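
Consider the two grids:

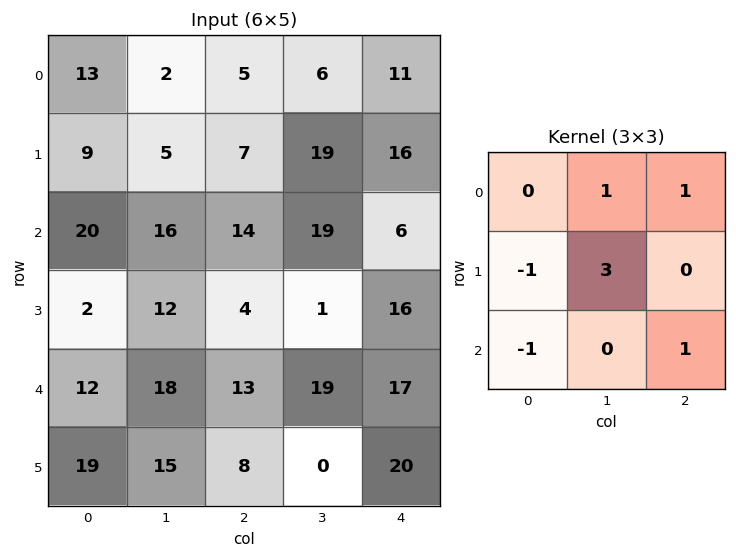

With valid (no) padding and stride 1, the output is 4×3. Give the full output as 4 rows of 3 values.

Output[0,0]: The receptive field on the input at this output position is [13 2 5 / 9 5 7 / 20 16 14]. Elementwise product with the kernel and sum: 2·1 + 5·1 + 9·-1 + 5·3 + 20·-1 + 14·1.

7 30 59
42 41 90
65 34 28
47 11 73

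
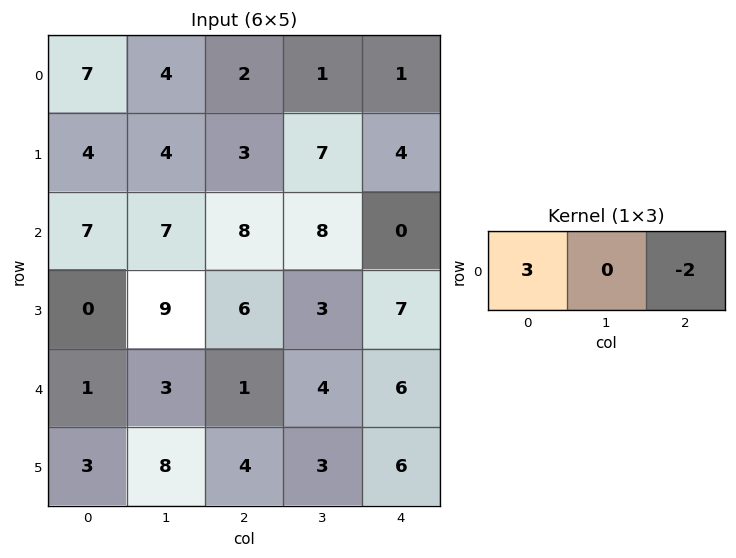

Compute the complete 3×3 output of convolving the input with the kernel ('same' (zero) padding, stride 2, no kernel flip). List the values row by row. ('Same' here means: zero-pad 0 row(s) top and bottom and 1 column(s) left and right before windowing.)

-8 10 3
-14 5 24
-6 1 12

Output[0,0]: The receptive field on the zero-padded input at this output position is [0 7 4]. Elementwise product with the kernel and sum: 0·3 + 4·-2.
Output[0,1]: The receptive field on the zero-padded input at this output position is [4 2 1]. Elementwise product with the kernel and sum: 4·3 + 1·-2.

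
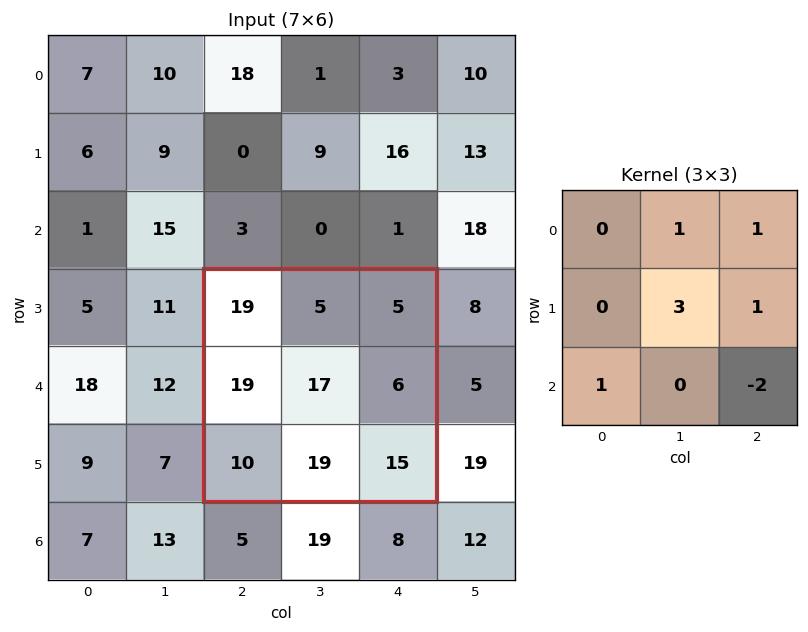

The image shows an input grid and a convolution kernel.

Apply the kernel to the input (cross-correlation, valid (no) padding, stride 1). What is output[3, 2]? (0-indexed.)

47

The receptive field on the input at this output position is [19 5 5 / 19 17 6 / 10 19 15]. Elementwise product with the kernel and sum: 5·1 + 5·1 + 17·3 + 6·1 + 10·1 + 15·-2.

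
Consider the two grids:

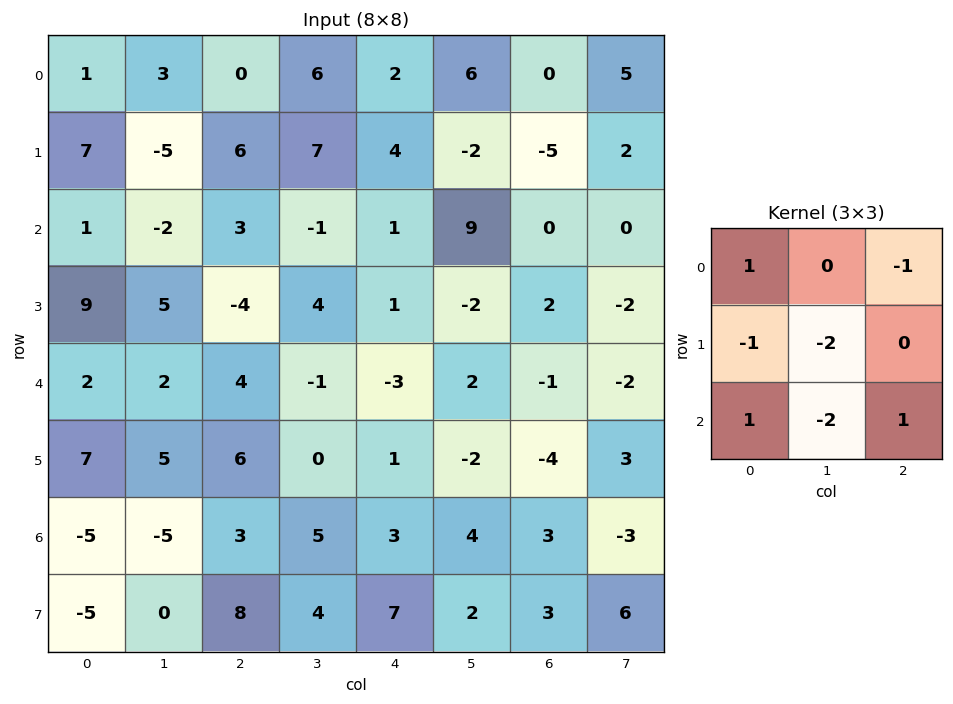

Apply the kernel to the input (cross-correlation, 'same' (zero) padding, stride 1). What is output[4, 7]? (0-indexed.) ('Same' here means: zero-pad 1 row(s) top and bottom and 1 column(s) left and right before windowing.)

-3

The receptive field on the zero-padded input at this output position is [2 -2 0 / -1 -2 0 / -4 3 0]. Elementwise product with the kernel and sum: 2·1 + 0·-1 + -1·-1 + -2·-2 + -4·1 + 3·-2 + 0·1.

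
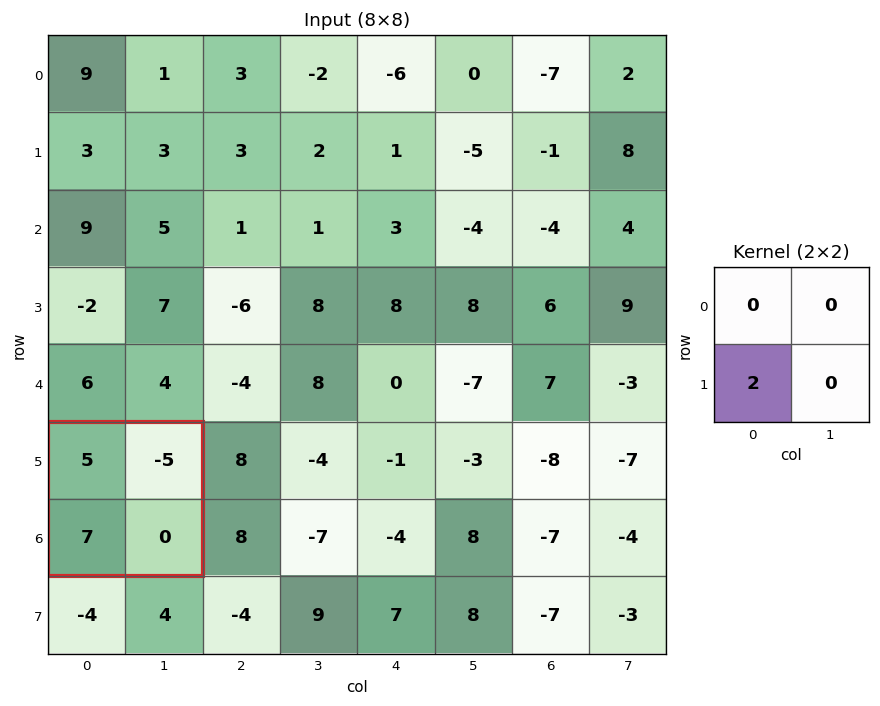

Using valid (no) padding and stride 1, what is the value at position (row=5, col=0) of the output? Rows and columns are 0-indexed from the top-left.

14

The receptive field on the input at this output position is [5 -5 / 7 0]. Elementwise product with the kernel and sum: 7·2.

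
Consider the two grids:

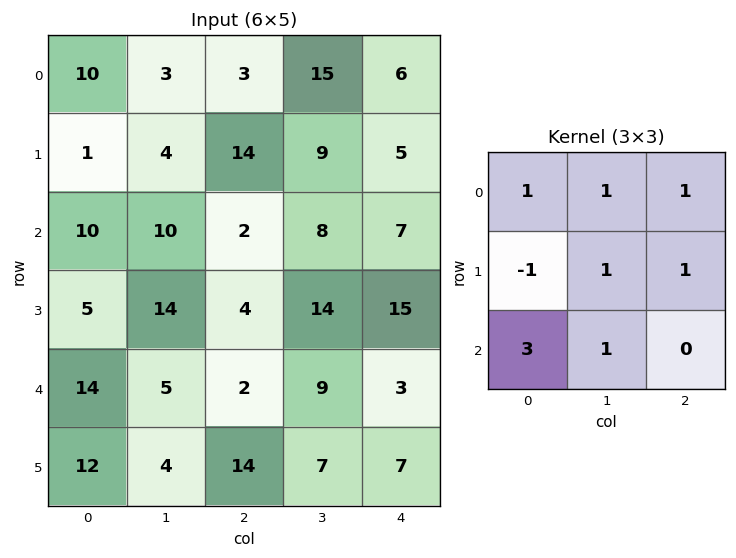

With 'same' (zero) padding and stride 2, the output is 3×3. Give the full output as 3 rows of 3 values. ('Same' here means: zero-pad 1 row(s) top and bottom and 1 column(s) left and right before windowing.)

Output[0,0]: The receptive field on the zero-padded input at this output position is [0 0 0 / 0 10 3 / 0 1 4]. Elementwise product with the kernel and sum: 0·1 + 0·1 + 0·1 + 0·-1 + 10·1 + 3·1 + 0·3 + 1·1.
Output[0,1]: The receptive field on the zero-padded input at this output position is [0 0 0 / 3 3 15 / 4 14 9]. Elementwise product with the kernel and sum: 0·1 + 0·1 + 0·1 + 3·-1 + 3·1 + 15·1 + 4·3 + 14·1.

14 41 23
30 73 70
50 64 51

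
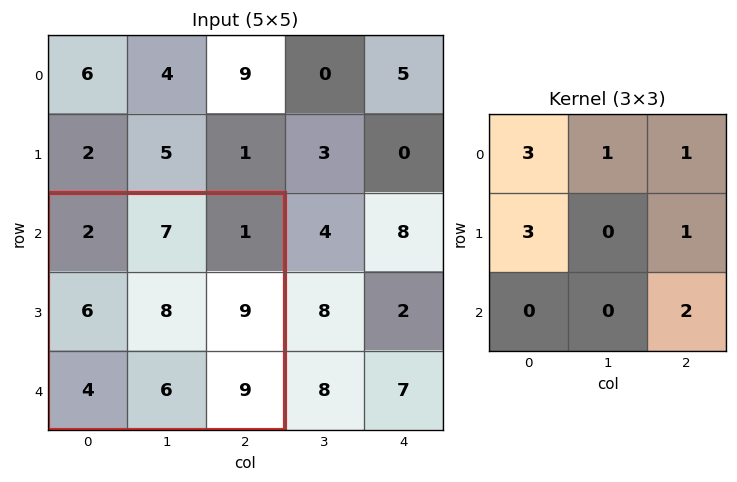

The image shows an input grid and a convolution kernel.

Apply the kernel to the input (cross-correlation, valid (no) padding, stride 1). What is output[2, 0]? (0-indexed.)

59

The receptive field on the input at this output position is [2 7 1 / 6 8 9 / 4 6 9]. Elementwise product with the kernel and sum: 2·3 + 7·1 + 1·1 + 6·3 + 9·1 + 9·2.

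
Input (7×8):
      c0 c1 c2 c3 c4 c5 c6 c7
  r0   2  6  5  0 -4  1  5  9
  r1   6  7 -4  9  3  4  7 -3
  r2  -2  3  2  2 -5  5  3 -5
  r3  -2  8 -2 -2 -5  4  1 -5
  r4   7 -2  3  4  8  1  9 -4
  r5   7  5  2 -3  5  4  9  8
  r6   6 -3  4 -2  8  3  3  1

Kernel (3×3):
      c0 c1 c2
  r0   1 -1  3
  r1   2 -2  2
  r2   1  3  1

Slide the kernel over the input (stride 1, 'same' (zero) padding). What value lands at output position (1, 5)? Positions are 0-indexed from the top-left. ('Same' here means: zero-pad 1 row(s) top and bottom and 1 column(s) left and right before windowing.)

35

The receptive field on the zero-padded input at this output position is [-4 1 5 / 3 4 7 / -5 5 3]. Elementwise product with the kernel and sum: -4·1 + 1·-1 + 5·3 + 3·2 + 4·-2 + 7·2 + -5·1 + 5·3 + 3·1.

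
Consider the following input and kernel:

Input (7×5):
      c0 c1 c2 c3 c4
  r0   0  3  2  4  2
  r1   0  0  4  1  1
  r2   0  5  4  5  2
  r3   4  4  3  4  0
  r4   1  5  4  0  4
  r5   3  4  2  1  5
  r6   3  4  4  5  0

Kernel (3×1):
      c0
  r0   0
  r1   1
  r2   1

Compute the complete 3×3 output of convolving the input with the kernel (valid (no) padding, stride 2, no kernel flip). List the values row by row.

0 8 3
5 7 4
6 6 5

Output[0,0]: The receptive field on the input at this output position is [0 / 0 / 0]. Elementwise product with the kernel and sum: 0·1 + 0·1.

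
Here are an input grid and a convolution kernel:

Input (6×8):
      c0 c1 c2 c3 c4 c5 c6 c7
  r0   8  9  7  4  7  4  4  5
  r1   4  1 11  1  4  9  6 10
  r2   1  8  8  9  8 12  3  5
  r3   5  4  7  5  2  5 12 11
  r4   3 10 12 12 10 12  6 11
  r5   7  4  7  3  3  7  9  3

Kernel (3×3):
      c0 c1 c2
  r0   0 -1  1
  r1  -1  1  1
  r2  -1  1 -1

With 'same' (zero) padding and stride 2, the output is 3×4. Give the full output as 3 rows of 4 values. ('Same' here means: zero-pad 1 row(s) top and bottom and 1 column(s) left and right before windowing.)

20 11 1 -8
7 -3 8 -4
15 12 6 3

Output[0,0]: The receptive field on the zero-padded input at this output position is [0 0 0 / 0 8 9 / 0 4 1]. Elementwise product with the kernel and sum: 0·-1 + 0·1 + 0·-1 + 8·1 + 9·1 + 0·-1 + 4·1 + 1·-1.
Output[0,1]: The receptive field on the zero-padded input at this output position is [0 0 0 / 9 7 4 / 1 11 1]. Elementwise product with the kernel and sum: 0·-1 + 0·1 + 9·-1 + 7·1 + 4·1 + 1·-1 + 11·1 + 1·-1.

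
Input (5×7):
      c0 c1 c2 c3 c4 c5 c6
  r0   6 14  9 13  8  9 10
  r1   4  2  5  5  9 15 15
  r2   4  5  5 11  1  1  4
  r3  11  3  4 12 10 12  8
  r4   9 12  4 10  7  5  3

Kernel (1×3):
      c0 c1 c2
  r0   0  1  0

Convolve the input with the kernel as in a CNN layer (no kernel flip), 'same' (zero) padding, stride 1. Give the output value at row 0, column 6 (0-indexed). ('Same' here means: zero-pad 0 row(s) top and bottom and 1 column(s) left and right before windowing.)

The receptive field on the zero-padded input at this output position is [9 10 0]. Elementwise product with the kernel and sum: 10·1.

10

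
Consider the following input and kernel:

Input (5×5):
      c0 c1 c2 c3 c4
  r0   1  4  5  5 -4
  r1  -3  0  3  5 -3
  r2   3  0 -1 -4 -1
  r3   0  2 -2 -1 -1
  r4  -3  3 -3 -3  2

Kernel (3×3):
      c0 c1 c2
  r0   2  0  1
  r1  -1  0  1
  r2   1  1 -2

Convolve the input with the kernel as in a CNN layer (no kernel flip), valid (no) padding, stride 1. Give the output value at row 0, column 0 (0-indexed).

The receptive field on the input at this output position is [1 4 5 / -3 0 3 / 3 0 -1]. Elementwise product with the kernel and sum: 1·2 + 5·1 + -3·-1 + 3·1 + 3·1 + 0·1 + -1·-2.

18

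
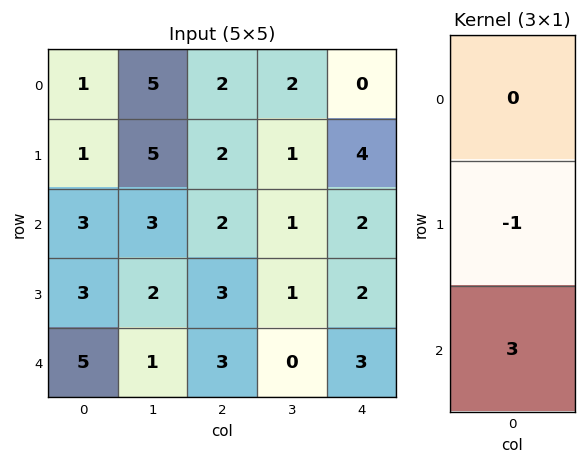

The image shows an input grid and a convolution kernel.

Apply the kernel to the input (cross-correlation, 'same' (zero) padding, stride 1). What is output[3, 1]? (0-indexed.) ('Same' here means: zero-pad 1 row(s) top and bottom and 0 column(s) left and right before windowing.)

1

The receptive field on the zero-padded input at this output position is [3 / 2 / 1]. Elementwise product with the kernel and sum: 2·-1 + 1·3.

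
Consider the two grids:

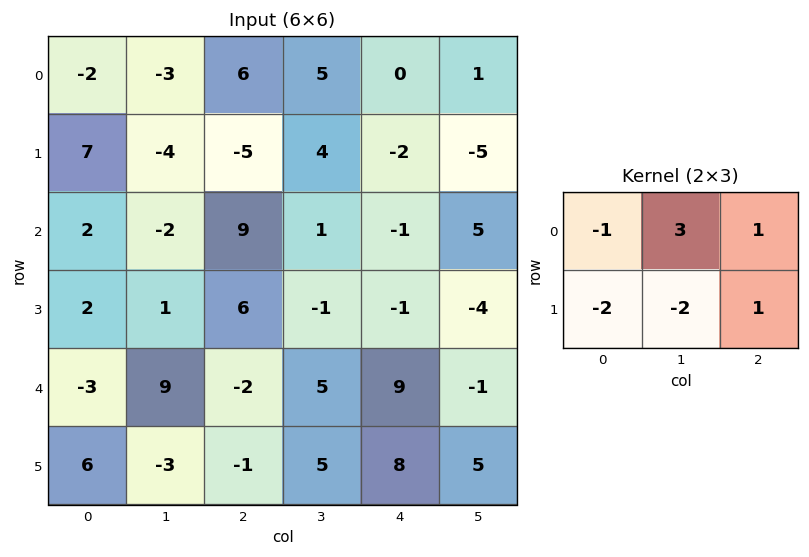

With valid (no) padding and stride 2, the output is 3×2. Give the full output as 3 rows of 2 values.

-12 9
1 -18
21 26

Output[0,0]: The receptive field on the input at this output position is [-2 -3 6 / 7 -4 -5]. Elementwise product with the kernel and sum: -2·-1 + -3·3 + 6·1 + 7·-2 + -4·-2 + -5·1.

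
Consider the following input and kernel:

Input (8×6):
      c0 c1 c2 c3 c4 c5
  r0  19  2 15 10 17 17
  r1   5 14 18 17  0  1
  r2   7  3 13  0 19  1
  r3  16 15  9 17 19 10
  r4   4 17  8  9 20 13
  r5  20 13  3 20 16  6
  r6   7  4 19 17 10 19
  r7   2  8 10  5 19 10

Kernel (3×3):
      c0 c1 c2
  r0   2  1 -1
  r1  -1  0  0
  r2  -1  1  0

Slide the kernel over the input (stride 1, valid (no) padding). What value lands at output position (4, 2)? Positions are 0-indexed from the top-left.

The receptive field on the input at this output position is [8 9 20 / 3 20 16 / 19 17 10]. Elementwise product with the kernel and sum: 8·2 + 9·1 + 20·-1 + 3·-1 + 19·-1 + 17·1.

0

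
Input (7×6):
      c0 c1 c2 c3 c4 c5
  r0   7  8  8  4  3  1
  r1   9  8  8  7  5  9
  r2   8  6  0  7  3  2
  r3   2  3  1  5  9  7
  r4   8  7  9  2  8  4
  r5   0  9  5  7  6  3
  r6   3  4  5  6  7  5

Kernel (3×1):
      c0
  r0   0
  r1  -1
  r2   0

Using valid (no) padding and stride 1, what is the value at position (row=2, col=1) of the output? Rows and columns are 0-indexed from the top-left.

-3

The receptive field on the input at this output position is [6 / 3 / 7]. Elementwise product with the kernel and sum: 3·-1.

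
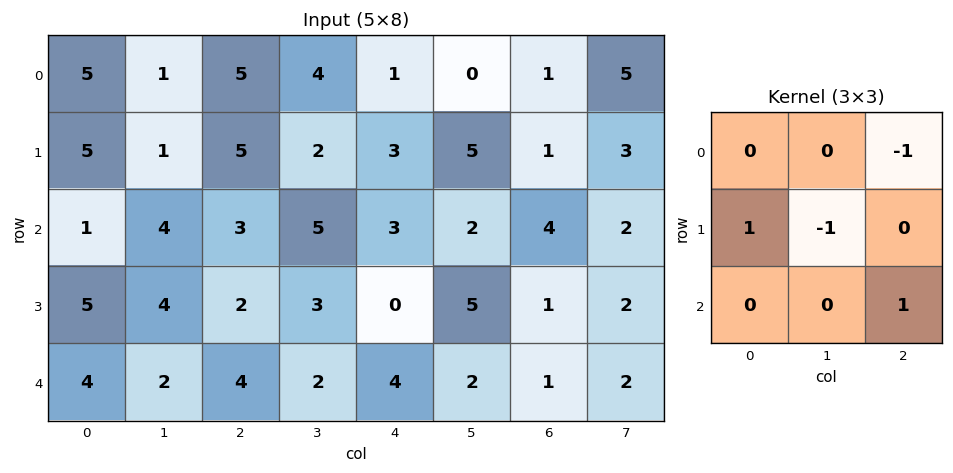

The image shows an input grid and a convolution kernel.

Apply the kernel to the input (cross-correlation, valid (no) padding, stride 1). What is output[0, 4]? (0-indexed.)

1

The receptive field on the input at this output position is [1 0 1 / 3 5 1 / 3 2 4]. Elementwise product with the kernel and sum: 1·-1 + 3·1 + 5·-1 + 4·1.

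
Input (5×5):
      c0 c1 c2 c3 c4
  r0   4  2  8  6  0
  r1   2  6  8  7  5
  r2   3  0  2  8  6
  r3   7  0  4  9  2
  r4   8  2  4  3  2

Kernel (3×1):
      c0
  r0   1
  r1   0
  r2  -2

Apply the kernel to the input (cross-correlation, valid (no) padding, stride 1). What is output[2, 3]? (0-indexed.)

2

The receptive field on the input at this output position is [8 / 9 / 3]. Elementwise product with the kernel and sum: 8·1 + 3·-2.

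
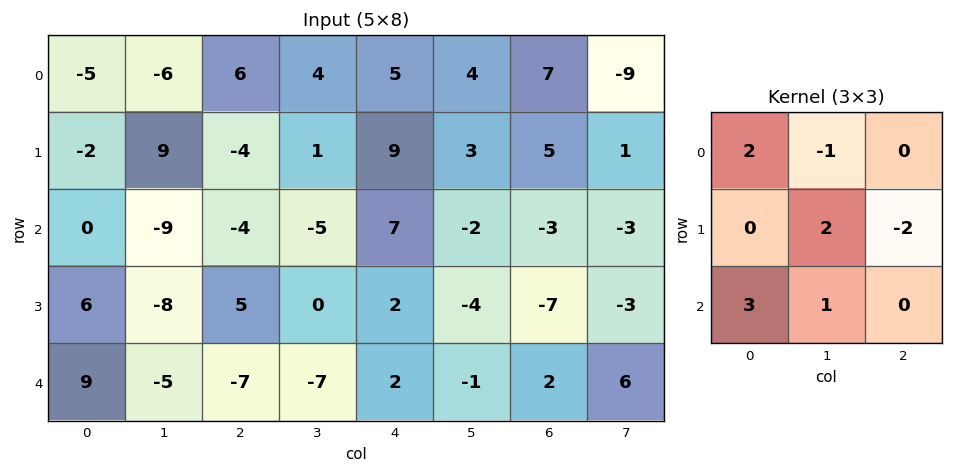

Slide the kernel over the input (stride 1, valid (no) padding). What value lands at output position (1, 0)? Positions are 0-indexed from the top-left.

The receptive field on the input at this output position is [-2 9 -4 / 0 -9 -4 / 6 -8 5]. Elementwise product with the kernel and sum: -2·2 + 9·-1 + -9·2 + -4·-2 + 6·3 + -8·1.

-13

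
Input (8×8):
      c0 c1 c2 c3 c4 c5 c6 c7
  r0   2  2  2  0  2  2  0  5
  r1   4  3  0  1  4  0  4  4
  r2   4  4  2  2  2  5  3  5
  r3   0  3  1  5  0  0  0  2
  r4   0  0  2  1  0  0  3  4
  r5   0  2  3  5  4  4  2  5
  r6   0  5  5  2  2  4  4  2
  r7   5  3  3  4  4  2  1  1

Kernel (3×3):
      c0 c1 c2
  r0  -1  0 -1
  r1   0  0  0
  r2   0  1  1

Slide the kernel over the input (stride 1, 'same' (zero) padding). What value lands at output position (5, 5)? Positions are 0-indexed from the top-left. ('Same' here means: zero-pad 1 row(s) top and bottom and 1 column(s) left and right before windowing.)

5

The receptive field on the zero-padded input at this output position is [0 0 3 / 4 4 2 / 2 4 4]. Elementwise product with the kernel and sum: 0·-1 + 3·-1 + 4·1 + 4·1.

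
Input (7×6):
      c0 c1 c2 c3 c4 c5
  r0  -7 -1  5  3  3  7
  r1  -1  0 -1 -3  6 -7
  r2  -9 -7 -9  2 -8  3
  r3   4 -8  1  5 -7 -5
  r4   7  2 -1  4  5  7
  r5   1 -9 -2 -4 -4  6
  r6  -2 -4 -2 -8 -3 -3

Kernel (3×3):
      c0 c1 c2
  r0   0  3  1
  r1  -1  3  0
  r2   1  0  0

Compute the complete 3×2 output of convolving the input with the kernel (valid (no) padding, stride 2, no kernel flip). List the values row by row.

Output[0,0]: The receptive field on the input at this output position is [-7 -1 5 / -1 0 -1 / -9 -7 -9]. Elementwise product with the kernel and sum: -1·3 + 5·1 + -1·-1 + 0·3 + -9·1.
Output[0,1]: The receptive field on the input at this output position is [5 3 3 / -1 -3 6 / -9 2 -8]. Elementwise product with the kernel and sum: 3·3 + 3·1 + -1·-1 + -3·3 + -9·1.

-6 -5
-51 11
-25 5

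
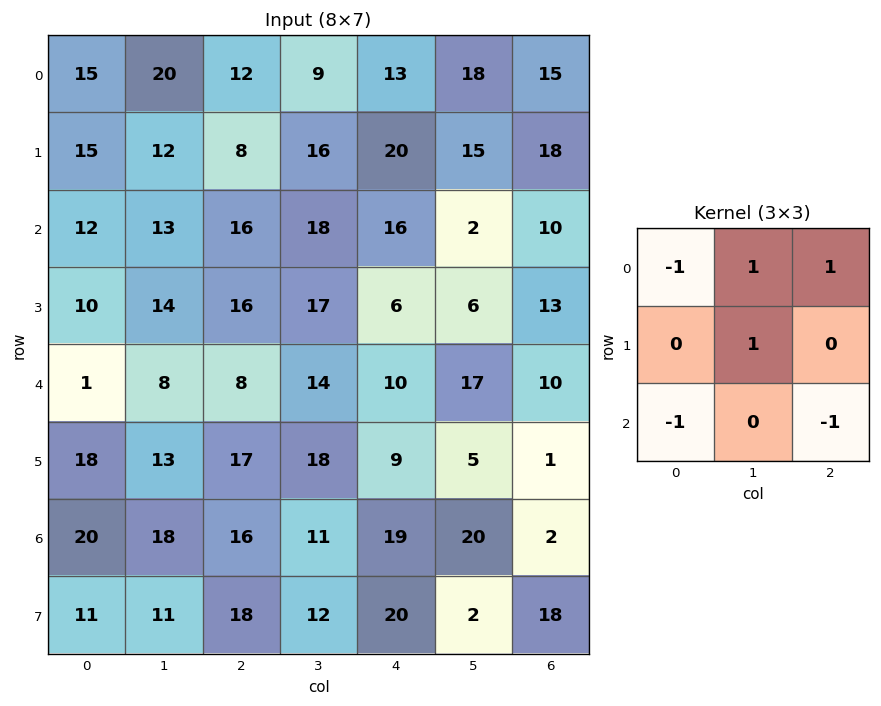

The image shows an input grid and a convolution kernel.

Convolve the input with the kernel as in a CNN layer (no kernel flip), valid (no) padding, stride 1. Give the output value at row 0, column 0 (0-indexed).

The receptive field on the input at this output position is [15 20 12 / 15 12 8 / 12 13 16]. Elementwise product with the kernel and sum: 15·-1 + 20·1 + 12·1 + 12·1 + 12·-1 + 16·-1.

1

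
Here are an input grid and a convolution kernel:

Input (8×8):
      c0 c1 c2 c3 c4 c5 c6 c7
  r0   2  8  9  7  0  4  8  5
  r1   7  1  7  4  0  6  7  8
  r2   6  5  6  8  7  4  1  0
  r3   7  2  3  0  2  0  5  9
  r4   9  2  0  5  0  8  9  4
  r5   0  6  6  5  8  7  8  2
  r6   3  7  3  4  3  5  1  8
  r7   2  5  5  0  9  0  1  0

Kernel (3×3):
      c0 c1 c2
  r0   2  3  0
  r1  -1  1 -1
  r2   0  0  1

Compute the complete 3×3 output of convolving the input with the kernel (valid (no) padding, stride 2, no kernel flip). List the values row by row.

21 43 12
19 31 28
27 9 16

Output[0,0]: The receptive field on the input at this output position is [2 8 9 / 7 1 7 / 6 5 6]. Elementwise product with the kernel and sum: 2·2 + 8·3 + 7·-1 + 1·1 + 7·-1 + 6·1.
Output[0,1]: The receptive field on the input at this output position is [9 7 0 / 7 4 0 / 6 8 7]. Elementwise product with the kernel and sum: 9·2 + 7·3 + 7·-1 + 4·1 + 0·-1 + 7·1.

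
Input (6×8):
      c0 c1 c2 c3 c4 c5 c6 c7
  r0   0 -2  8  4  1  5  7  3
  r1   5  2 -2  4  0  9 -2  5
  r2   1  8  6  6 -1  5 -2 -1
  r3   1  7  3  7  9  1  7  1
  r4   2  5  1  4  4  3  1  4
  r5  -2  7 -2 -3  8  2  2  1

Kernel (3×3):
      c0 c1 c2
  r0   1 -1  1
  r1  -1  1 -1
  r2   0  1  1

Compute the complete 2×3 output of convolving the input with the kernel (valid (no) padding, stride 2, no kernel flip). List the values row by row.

Output[0,0]: The receptive field on the input at this output position is [0 -2 8 / 5 2 -2 / 1 8 6]. Elementwise product with the kernel and sum: 0·1 + -2·-1 + 8·1 + 5·-1 + 2·1 + -2·-1 + 8·1 + 6·1.

23 16 17
8 2 -19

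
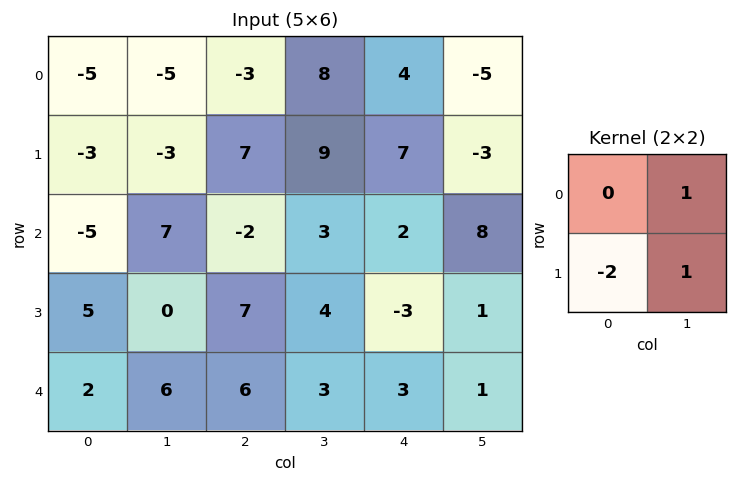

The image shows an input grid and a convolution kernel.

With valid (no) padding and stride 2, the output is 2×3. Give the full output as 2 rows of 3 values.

-2 3 -22
-3 -7 15

Output[0,0]: The receptive field on the input at this output position is [-5 -5 / -3 -3]. Elementwise product with the kernel and sum: -5·1 + -3·-2 + -3·1.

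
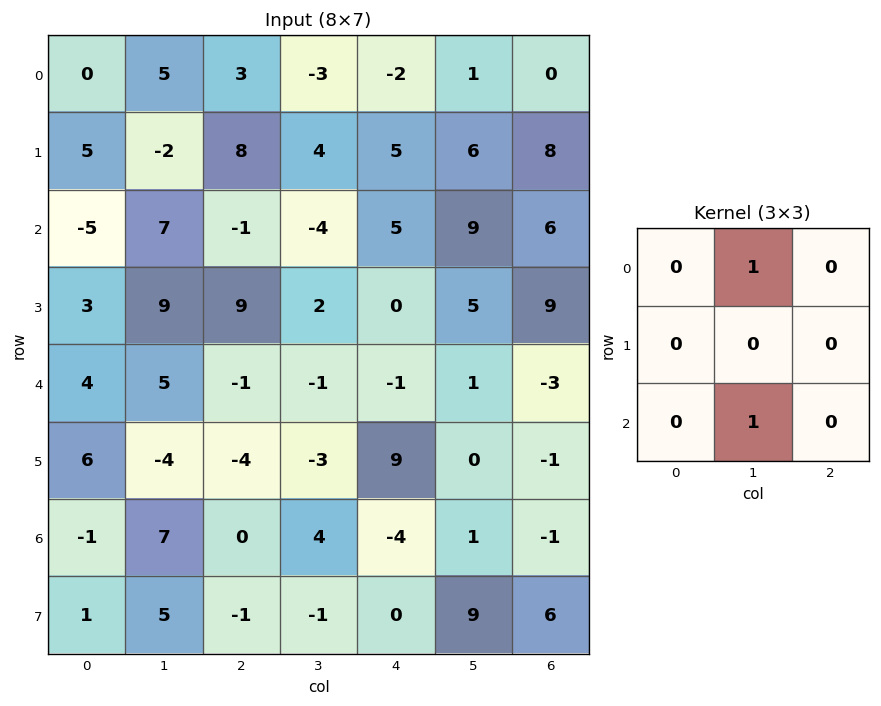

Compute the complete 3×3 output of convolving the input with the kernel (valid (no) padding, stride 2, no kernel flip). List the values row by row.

12 -7 10
12 -5 10
12 3 2

Output[0,0]: The receptive field on the input at this output position is [0 5 3 / 5 -2 8 / -5 7 -1]. Elementwise product with the kernel and sum: 5·1 + 7·1.
Output[0,1]: The receptive field on the input at this output position is [3 -3 -2 / 8 4 5 / -1 -4 5]. Elementwise product with the kernel and sum: -3·1 + -4·1.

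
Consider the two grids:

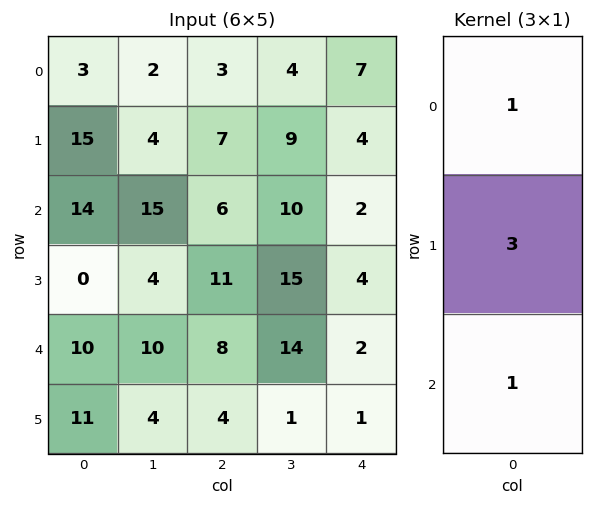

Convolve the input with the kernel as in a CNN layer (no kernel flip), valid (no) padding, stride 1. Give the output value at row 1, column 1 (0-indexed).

The receptive field on the input at this output position is [4 / 15 / 4]. Elementwise product with the kernel and sum: 4·1 + 15·3 + 4·1.

53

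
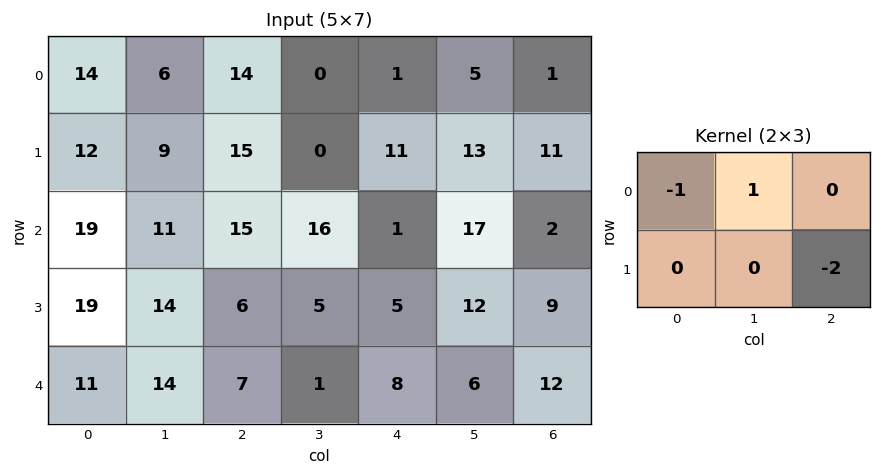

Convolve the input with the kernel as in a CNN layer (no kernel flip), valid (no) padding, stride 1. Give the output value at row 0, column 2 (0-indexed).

-36

The receptive field on the input at this output position is [14 0 1 / 15 0 11]. Elementwise product with the kernel and sum: 14·-1 + 0·1 + 11·-2.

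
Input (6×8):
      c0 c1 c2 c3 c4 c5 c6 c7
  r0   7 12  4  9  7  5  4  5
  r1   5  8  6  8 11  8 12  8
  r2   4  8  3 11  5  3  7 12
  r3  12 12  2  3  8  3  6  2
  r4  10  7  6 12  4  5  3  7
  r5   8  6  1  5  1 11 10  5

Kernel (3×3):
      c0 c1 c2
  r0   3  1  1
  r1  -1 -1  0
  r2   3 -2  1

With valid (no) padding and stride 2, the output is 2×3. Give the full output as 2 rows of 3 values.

Output[0,0]: The receptive field on the input at this output position is [7 12 4 / 5 8 6 / 4 8 3]. Elementwise product with the kernel and sum: 7·3 + 12·1 + 4·1 + 5·-1 + 8·-1 + 4·3 + 8·-2 + 3·1.

23 6 27
21 18 19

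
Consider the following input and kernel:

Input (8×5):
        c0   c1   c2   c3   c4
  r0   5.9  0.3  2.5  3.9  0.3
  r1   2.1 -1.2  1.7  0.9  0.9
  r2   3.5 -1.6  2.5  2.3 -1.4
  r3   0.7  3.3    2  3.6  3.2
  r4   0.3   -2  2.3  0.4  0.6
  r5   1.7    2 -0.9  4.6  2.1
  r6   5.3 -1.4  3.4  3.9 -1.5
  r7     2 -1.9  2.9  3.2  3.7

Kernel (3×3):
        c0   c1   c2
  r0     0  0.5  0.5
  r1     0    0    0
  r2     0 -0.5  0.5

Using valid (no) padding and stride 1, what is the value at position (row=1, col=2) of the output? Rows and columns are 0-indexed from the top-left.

The receptive field on the input at this output position is [1.7 0.9 0.9 / 2.5 2.3 -1.4 / 2 3.6 3.2]. Elementwise product with the kernel and sum: 0.9·0.5 + 0.9·0.5 + 3.6·-0.5 + 3.2·0.5.

0.7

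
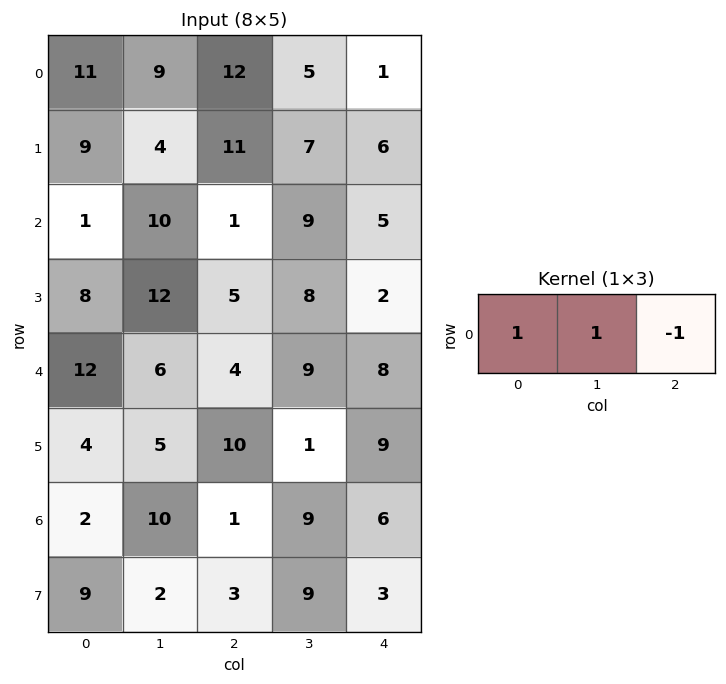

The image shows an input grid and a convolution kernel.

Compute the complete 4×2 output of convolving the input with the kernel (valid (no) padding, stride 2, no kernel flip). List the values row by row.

8 16
10 5
14 5
11 4

Output[0,0]: The receptive field on the input at this output position is [11 9 12]. Elementwise product with the kernel and sum: 11·1 + 9·1 + 12·-1.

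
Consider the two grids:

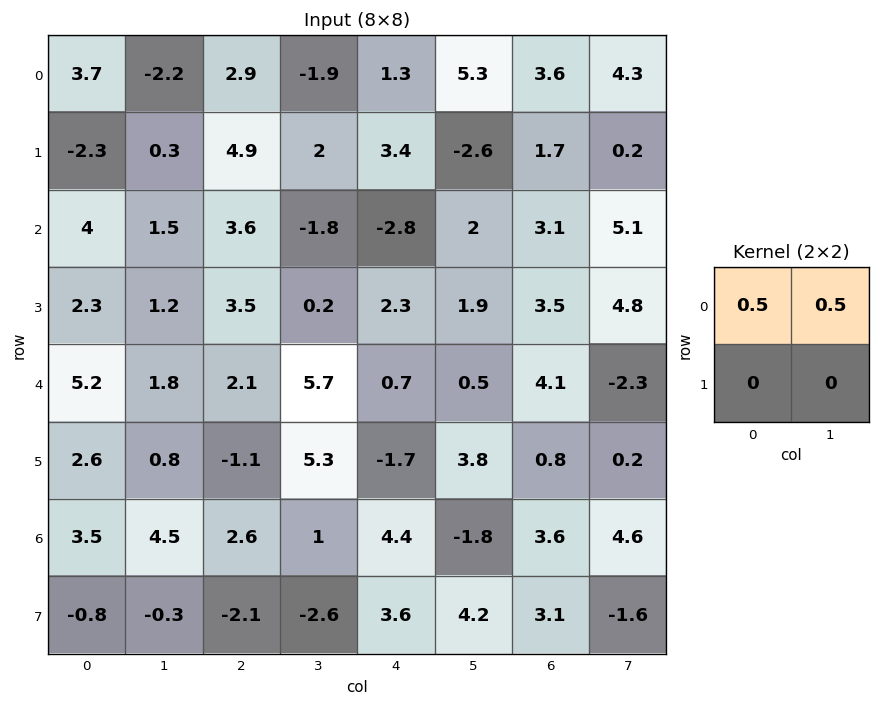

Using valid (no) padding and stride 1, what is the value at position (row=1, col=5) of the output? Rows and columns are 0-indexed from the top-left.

-0.45

The receptive field on the input at this output position is [-2.6 1.7 / 2 3.1]. Elementwise product with the kernel and sum: -2.6·0.5 + 1.7·0.5.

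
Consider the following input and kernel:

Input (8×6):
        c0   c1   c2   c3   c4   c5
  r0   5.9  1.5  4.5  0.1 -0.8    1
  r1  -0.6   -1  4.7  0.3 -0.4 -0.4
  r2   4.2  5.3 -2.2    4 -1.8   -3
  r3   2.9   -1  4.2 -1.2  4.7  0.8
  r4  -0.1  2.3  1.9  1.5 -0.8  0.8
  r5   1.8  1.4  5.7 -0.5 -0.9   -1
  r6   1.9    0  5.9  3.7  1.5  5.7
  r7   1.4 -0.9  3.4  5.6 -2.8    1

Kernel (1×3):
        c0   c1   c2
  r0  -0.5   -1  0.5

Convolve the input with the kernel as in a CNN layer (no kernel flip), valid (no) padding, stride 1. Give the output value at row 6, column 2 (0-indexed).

-5.9

The receptive field on the input at this output position is [5.9 3.7 1.5]. Elementwise product with the kernel and sum: 5.9·-0.5 + 3.7·-1 + 1.5·0.5.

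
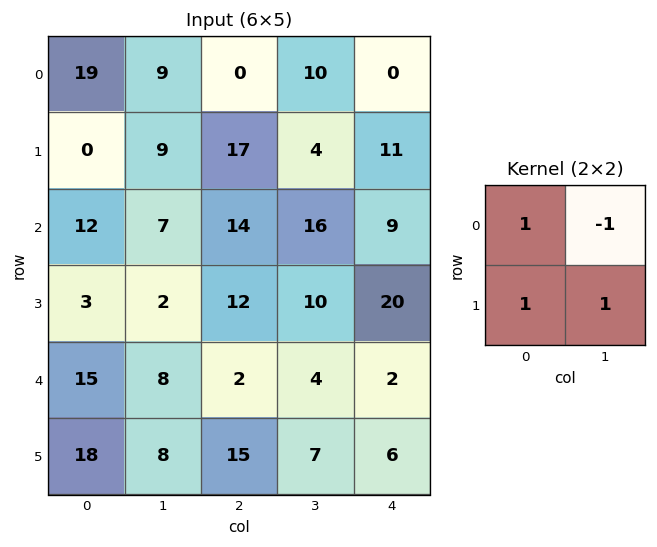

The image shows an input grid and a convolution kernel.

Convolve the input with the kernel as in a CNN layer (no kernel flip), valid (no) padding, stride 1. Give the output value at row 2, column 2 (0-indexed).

20

The receptive field on the input at this output position is [14 16 / 12 10]. Elementwise product with the kernel and sum: 14·1 + 16·-1 + 12·1 + 10·1.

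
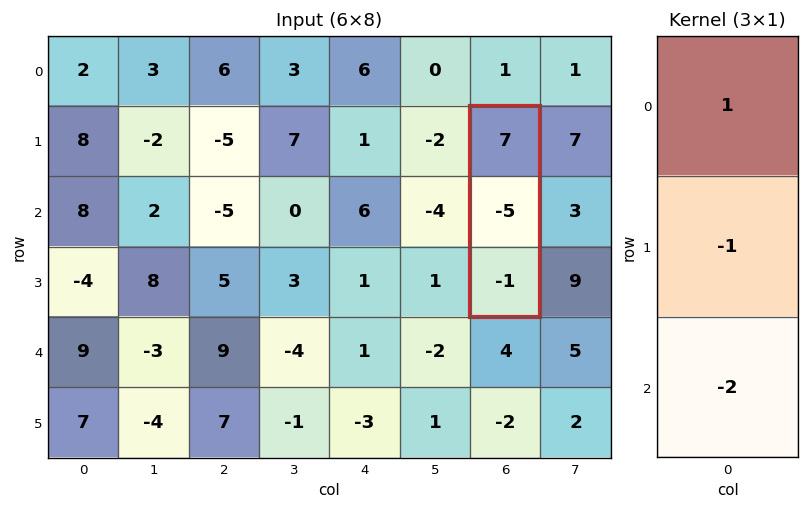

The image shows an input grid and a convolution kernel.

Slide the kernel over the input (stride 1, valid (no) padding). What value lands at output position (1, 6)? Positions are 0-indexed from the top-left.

14

The receptive field on the input at this output position is [7 / -5 / -1]. Elementwise product with the kernel and sum: 7·1 + -5·-1 + -1·-2.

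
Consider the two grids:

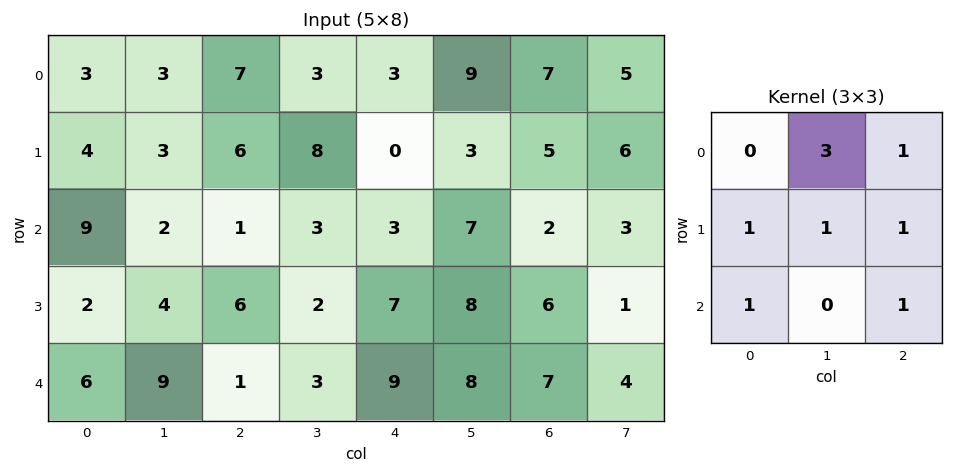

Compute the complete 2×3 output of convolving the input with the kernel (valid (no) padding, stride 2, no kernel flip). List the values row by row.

39 30 47
26 37 60

Output[0,0]: The receptive field on the input at this output position is [3 3 7 / 4 3 6 / 9 2 1]. Elementwise product with the kernel and sum: 3·3 + 7·1 + 4·1 + 3·1 + 6·1 + 9·1 + 1·1.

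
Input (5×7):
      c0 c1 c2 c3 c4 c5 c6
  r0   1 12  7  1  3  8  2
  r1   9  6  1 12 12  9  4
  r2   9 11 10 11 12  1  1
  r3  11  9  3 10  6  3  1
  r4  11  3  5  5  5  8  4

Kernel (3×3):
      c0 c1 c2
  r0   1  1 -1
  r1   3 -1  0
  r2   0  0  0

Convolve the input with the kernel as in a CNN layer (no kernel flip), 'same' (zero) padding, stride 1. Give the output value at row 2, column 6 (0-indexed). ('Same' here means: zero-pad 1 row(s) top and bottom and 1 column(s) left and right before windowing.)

The receptive field on the zero-padded input at this output position is [9 4 0 / 1 1 0 / 3 1 0]. Elementwise product with the kernel and sum: 9·1 + 4·1 + 0·-1 + 1·3 + 1·-1.

15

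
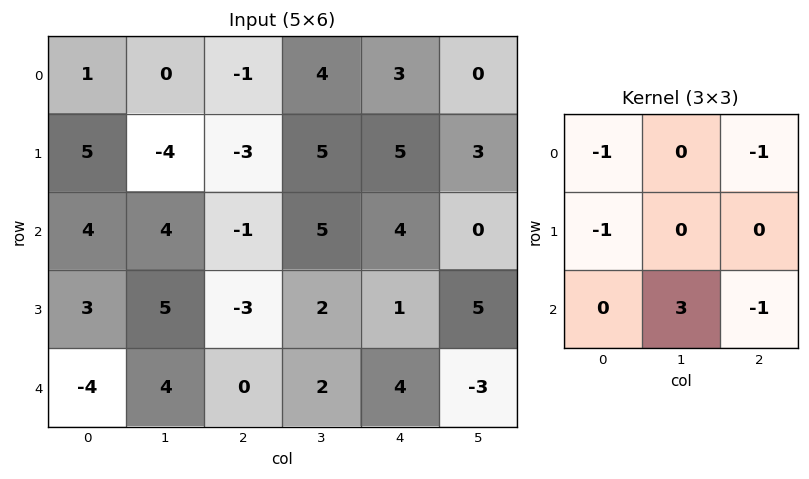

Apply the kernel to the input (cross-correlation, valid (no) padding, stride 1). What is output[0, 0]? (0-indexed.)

8

The receptive field on the input at this output position is [1 0 -1 / 5 -4 -3 / 4 4 -1]. Elementwise product with the kernel and sum: 1·-1 + -1·-1 + 5·-1 + 4·3 + -1·-1.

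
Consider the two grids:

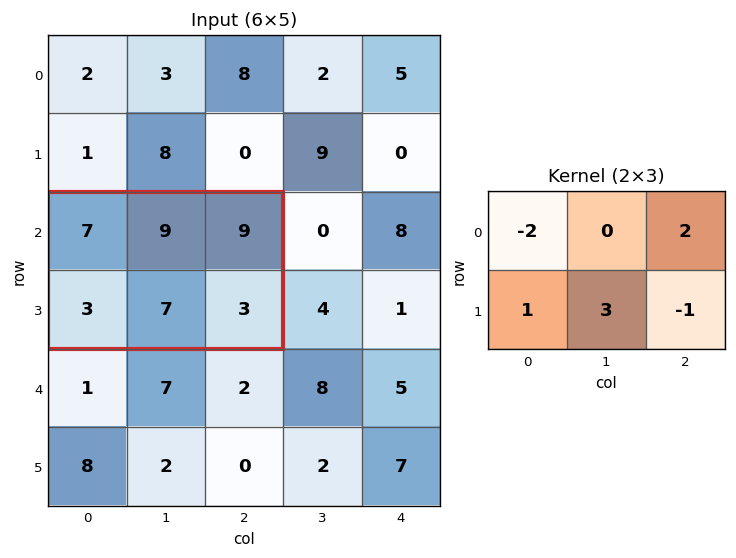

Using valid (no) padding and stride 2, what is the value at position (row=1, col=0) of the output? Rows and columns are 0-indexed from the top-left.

The receptive field on the input at this output position is [7 9 9 / 3 7 3]. Elementwise product with the kernel and sum: 7·-2 + 9·2 + 3·1 + 7·3 + 3·-1.

25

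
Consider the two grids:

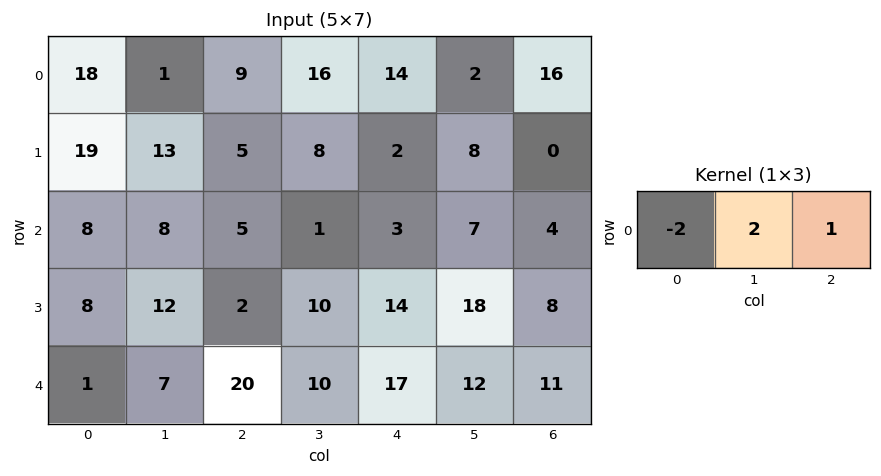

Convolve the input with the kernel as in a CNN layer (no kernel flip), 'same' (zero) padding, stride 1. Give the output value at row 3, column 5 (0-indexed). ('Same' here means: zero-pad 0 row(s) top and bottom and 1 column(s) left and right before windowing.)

The receptive field on the zero-padded input at this output position is [14 18 8]. Elementwise product with the kernel and sum: 14·-2 + 18·2 + 8·1.

16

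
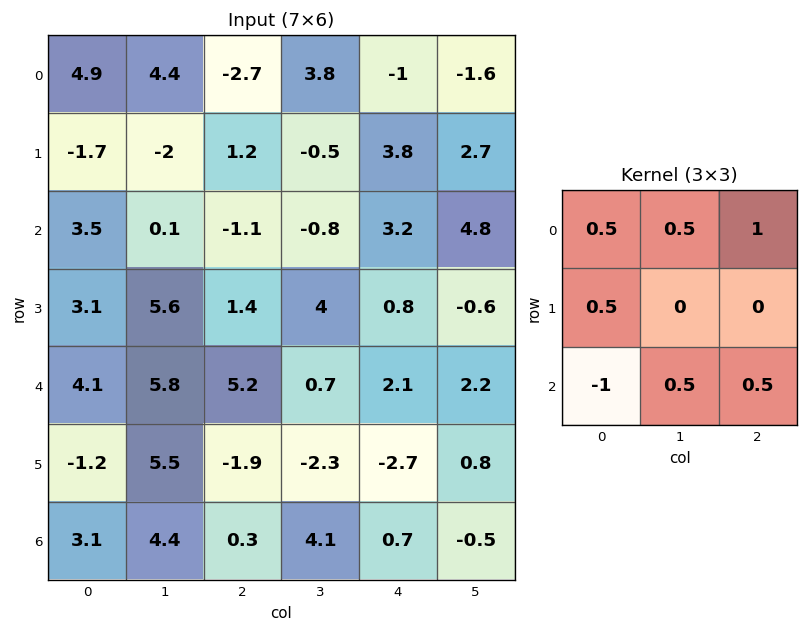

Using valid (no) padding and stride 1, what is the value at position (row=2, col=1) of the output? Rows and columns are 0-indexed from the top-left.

-1.35

The receptive field on the input at this output position is [0.1 -1.1 -0.8 / 5.6 1.4 4 / 5.8 5.2 0.7]. Elementwise product with the kernel and sum: 0.1·0.5 + -1.1·0.5 + -0.8·1 + 5.6·0.5 + 5.8·-1 + 5.2·0.5 + 0.7·0.5.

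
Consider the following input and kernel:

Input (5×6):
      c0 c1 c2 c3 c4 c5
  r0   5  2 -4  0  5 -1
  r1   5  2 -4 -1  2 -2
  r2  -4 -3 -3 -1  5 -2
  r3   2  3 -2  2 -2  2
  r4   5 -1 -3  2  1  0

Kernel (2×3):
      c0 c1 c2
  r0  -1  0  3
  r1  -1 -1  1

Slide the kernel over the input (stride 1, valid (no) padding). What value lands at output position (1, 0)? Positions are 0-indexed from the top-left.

-13

The receptive field on the input at this output position is [5 2 -4 / -4 -3 -3]. Elementwise product with the kernel and sum: 5·-1 + -4·3 + -4·-1 + -3·-1 + -3·1.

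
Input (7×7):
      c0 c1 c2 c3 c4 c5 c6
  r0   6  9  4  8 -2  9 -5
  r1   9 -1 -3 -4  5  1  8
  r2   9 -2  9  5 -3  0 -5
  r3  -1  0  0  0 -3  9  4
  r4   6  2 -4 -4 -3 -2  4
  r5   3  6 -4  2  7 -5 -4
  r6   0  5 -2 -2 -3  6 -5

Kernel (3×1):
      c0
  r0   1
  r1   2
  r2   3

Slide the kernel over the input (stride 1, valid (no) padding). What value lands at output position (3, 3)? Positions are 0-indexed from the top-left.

The receptive field on the input at this output position is [0 / -4 / 2]. Elementwise product with the kernel and sum: 0·1 + -4·2 + 2·3.

-2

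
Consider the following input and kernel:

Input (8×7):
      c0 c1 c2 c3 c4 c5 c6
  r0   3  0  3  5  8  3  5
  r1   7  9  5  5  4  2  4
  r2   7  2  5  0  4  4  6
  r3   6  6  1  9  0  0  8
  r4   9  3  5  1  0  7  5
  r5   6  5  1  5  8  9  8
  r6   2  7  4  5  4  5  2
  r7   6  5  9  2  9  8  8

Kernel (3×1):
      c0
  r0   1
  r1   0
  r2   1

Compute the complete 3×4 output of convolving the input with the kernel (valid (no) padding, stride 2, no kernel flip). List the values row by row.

10 8 12 11
16 10 4 11
11 9 4 7

Output[0,0]: The receptive field on the input at this output position is [3 / 7 / 7]. Elementwise product with the kernel and sum: 3·1 + 7·1.
Output[0,1]: The receptive field on the input at this output position is [3 / 5 / 5]. Elementwise product with the kernel and sum: 3·1 + 5·1.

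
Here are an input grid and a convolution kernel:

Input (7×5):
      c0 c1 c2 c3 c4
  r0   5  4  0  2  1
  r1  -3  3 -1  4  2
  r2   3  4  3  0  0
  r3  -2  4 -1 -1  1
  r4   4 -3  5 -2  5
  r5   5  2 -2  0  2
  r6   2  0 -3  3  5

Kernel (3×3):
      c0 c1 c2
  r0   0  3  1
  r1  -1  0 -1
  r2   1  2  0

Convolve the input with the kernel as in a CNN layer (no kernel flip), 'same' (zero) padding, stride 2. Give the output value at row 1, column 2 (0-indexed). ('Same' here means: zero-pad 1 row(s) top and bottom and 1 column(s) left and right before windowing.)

The receptive field on the zero-padded input at this output position is [4 2 0 / 0 0 0 / -1 1 0]. Elementwise product with the kernel and sum: 2·3 + 0·1 + 0·-1 + 0·-1 + -1·1 + 1·2.

7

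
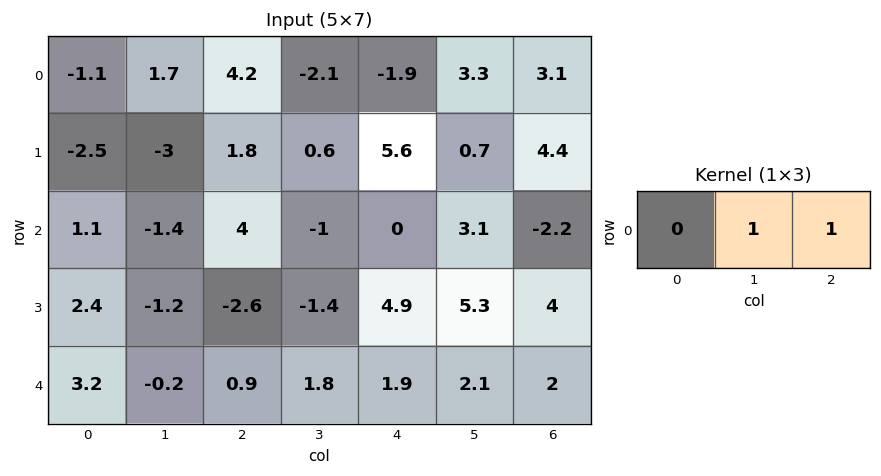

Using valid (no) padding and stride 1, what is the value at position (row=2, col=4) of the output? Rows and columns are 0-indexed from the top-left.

0.9

The receptive field on the input at this output position is [0 3.1 -2.2]. Elementwise product with the kernel and sum: 3.1·1 + -2.2·1.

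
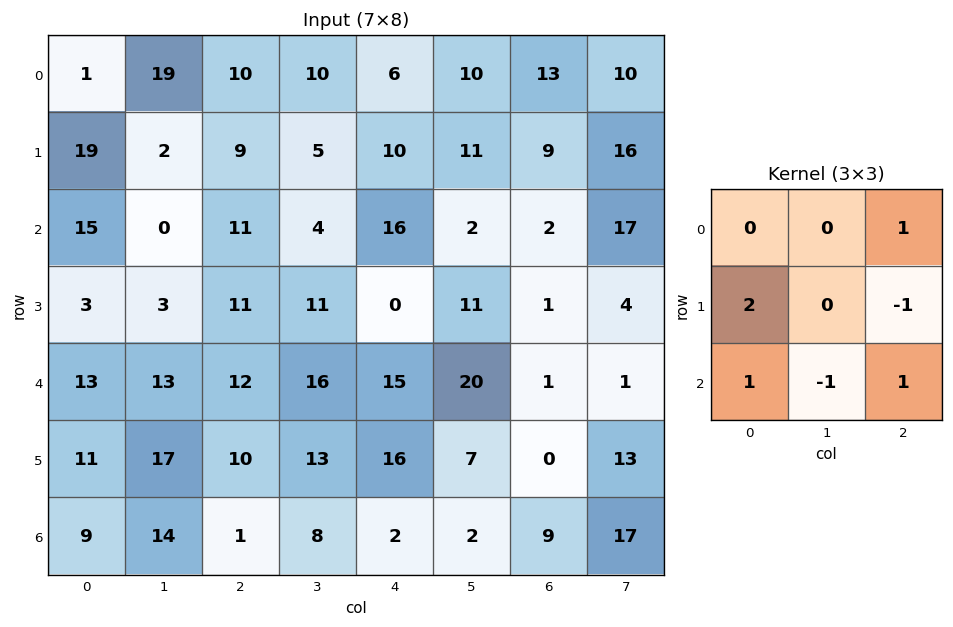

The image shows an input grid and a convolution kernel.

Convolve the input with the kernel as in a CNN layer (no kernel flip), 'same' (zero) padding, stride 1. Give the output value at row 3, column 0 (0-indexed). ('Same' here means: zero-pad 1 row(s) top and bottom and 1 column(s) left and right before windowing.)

-3

The receptive field on the zero-padded input at this output position is [0 15 0 / 0 3 3 / 0 13 13]. Elementwise product with the kernel and sum: 0·1 + 0·2 + 3·-1 + 0·1 + 13·-1 + 13·1.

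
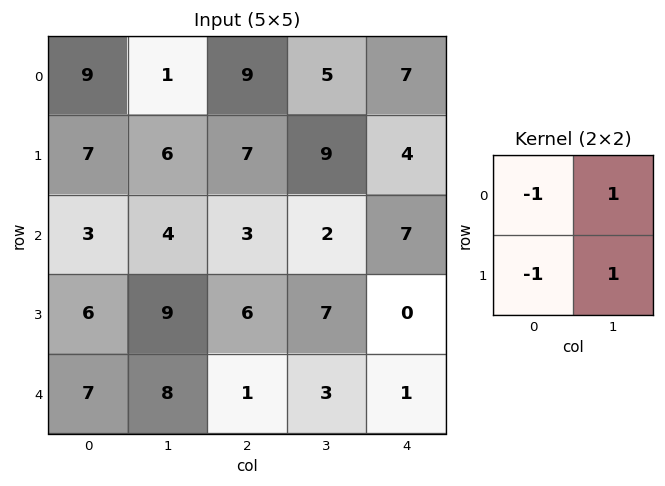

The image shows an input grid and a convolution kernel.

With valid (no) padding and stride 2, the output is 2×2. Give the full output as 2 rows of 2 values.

Output[0,0]: The receptive field on the input at this output position is [9 1 / 7 6]. Elementwise product with the kernel and sum: 9·-1 + 1·1 + 7·-1 + 6·1.
Output[0,1]: The receptive field on the input at this output position is [9 5 / 7 9]. Elementwise product with the kernel and sum: 9·-1 + 5·1 + 7·-1 + 9·1.

-9 -2
4 0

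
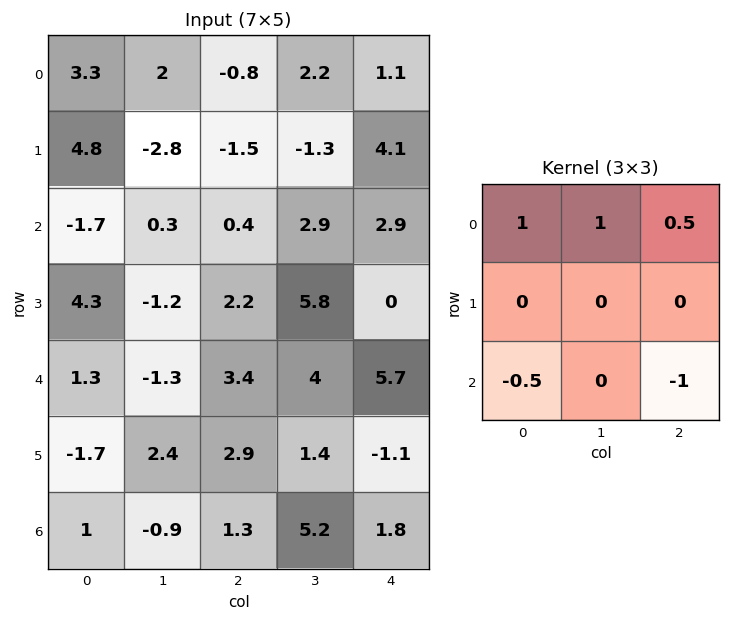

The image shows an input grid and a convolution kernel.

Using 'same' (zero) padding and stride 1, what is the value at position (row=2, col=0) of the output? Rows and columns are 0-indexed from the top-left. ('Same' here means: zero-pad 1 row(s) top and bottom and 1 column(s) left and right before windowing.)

The receptive field on the zero-padded input at this output position is [0 4.8 -2.8 / 0 -1.7 0.3 / 0 4.3 -1.2]. Elementwise product with the kernel and sum: 0·1 + 4.8·1 + -2.8·0.5 + 0·-0.5 + -1.2·-1.

4.6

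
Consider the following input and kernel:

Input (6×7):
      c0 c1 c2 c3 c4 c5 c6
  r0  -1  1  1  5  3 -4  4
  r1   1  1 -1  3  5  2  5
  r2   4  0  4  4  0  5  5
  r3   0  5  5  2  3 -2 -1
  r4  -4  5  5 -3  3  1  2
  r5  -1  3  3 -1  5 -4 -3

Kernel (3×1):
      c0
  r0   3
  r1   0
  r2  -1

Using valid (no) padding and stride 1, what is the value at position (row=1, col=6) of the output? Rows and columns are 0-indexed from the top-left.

The receptive field on the input at this output position is [5 / 5 / -1]. Elementwise product with the kernel and sum: 5·3 + -1·-1.

16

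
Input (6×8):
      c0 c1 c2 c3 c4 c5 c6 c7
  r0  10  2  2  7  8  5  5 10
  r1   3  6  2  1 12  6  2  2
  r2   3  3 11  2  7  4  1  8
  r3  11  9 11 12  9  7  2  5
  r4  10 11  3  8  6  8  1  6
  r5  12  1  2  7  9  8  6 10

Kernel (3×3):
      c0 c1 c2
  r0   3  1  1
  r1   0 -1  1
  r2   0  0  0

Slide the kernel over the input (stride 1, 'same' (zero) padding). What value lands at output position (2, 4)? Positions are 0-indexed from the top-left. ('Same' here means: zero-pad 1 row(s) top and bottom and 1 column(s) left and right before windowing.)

The receptive field on the zero-padded input at this output position is [1 12 6 / 2 7 4 / 12 9 7]. Elementwise product with the kernel and sum: 1·3 + 12·1 + 6·1 + 7·-1 + 4·1.

18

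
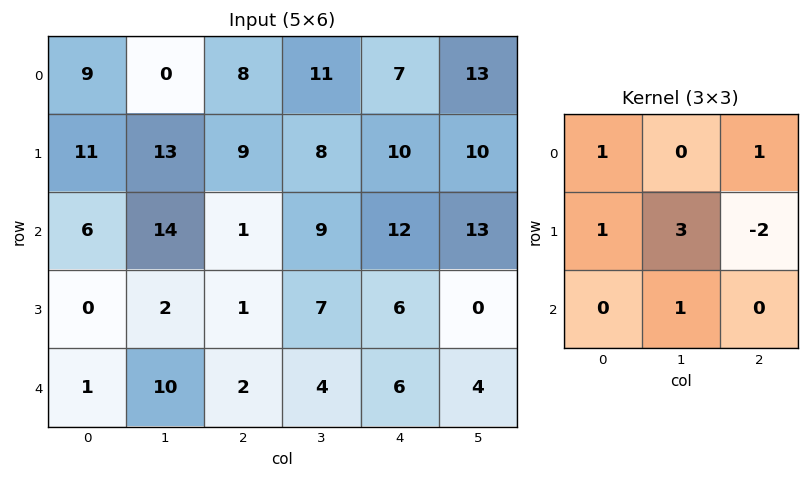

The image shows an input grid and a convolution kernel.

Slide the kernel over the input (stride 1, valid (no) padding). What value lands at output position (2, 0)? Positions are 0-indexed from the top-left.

The receptive field on the input at this output position is [6 14 1 / 0 2 1 / 1 10 2]. Elementwise product with the kernel and sum: 6·1 + 1·1 + 0·1 + 2·3 + 1·-2 + 10·1.

21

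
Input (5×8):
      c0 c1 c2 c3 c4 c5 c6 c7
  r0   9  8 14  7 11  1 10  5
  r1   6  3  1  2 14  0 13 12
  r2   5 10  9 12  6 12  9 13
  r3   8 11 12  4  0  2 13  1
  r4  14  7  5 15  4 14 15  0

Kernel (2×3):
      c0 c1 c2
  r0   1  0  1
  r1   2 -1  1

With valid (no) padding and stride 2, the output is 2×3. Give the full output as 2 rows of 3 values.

Output[0,0]: The receptive field on the input at this output position is [9 8 14 / 6 3 1]. Elementwise product with the kernel and sum: 9·1 + 14·1 + 6·2 + 3·-1 + 1·1.
Output[0,1]: The receptive field on the input at this output position is [14 7 11 / 1 2 14]. Elementwise product with the kernel and sum: 14·1 + 11·1 + 1·2 + 2·-1 + 14·1.

33 39 62
31 35 26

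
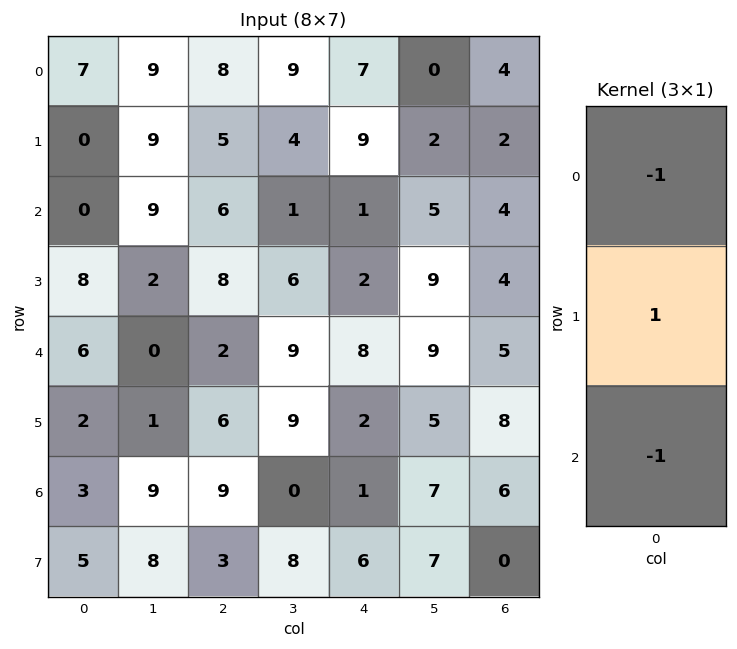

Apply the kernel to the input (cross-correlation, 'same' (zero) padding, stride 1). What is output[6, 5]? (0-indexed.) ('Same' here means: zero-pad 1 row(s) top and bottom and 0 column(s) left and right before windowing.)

The receptive field on the zero-padded input at this output position is [5 / 7 / 7]. Elementwise product with the kernel and sum: 5·-1 + 7·1 + 7·-1.

-5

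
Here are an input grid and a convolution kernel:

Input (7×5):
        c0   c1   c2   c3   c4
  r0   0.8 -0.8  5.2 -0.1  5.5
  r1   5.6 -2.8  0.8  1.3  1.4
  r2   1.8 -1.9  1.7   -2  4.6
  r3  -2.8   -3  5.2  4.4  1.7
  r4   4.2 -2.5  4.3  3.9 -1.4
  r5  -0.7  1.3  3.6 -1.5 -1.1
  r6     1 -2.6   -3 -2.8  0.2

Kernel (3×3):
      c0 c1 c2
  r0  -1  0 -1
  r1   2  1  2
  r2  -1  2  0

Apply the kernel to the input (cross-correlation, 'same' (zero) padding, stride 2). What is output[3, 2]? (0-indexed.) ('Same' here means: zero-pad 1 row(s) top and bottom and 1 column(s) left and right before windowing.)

The receptive field on the zero-padded input at this output position is [-1.5 -1.1 0 / -2.8 0.2 0 / 0 0 0]. Elementwise product with the kernel and sum: -1.5·-1 + 0·-1 + -2.8·2 + 0.2·1 + 0·2 + 0·-1 + 0·2.

-3.9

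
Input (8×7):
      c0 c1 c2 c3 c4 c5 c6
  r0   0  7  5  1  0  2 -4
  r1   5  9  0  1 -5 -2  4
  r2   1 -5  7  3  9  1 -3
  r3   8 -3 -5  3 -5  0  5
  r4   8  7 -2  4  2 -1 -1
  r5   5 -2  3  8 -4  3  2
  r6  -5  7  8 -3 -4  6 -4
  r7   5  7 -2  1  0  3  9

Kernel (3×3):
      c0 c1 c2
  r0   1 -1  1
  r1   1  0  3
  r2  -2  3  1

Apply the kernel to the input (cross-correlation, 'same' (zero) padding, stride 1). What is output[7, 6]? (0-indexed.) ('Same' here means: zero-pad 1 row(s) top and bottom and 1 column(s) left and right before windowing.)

The receptive field on the zero-padded input at this output position is [6 -4 0 / 3 9 0 / 0 0 0]. Elementwise product with the kernel and sum: 6·1 + -4·-1 + 0·1 + 3·1 + 0·3 + 0·-2 + 0·3 + 0·1.

13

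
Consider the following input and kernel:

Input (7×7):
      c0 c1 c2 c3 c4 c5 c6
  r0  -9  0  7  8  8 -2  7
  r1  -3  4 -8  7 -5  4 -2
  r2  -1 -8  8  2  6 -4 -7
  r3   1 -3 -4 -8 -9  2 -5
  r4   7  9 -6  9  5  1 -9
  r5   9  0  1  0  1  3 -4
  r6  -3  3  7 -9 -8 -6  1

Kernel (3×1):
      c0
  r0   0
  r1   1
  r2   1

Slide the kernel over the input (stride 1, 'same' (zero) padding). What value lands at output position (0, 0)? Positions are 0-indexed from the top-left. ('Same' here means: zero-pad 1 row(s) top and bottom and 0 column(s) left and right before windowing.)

The receptive field on the zero-padded input at this output position is [0 / -9 / -3]. Elementwise product with the kernel and sum: -9·1 + -3·1.

-12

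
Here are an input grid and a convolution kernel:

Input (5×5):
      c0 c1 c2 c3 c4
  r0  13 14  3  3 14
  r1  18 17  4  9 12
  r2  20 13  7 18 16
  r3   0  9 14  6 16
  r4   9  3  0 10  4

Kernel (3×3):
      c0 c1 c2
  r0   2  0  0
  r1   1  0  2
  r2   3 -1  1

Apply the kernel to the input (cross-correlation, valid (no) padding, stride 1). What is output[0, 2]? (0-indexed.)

53

The receptive field on the input at this output position is [3 3 14 / 4 9 12 / 7 18 16]. Elementwise product with the kernel and sum: 3·2 + 4·1 + 12·2 + 7·3 + 18·-1 + 16·1.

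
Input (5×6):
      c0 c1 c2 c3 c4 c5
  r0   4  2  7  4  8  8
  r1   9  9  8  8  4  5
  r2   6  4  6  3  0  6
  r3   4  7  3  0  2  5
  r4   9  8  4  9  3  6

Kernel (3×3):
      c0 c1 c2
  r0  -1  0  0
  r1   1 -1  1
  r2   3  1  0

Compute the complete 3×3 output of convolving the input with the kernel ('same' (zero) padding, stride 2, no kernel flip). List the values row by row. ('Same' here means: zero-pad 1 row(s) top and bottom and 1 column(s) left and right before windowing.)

7 34 32
2 16 3
-1 6 12

Output[0,0]: The receptive field on the zero-padded input at this output position is [0 0 0 / 0 4 2 / 0 9 9]. Elementwise product with the kernel and sum: 0·-1 + 0·1 + 4·-1 + 2·1 + 0·3 + 9·1.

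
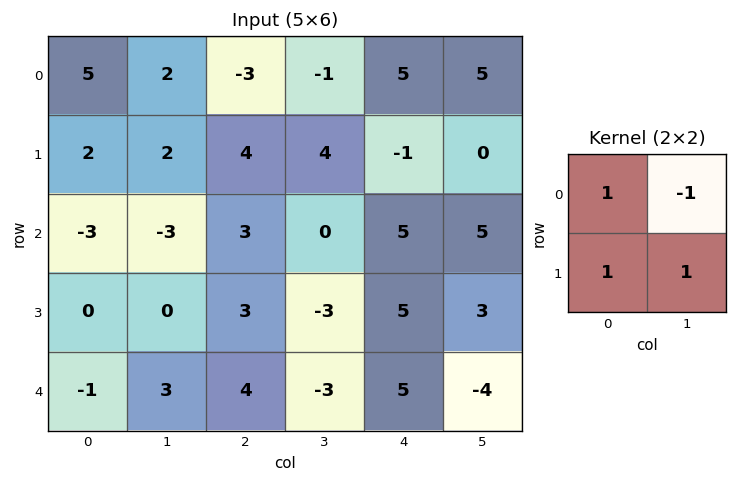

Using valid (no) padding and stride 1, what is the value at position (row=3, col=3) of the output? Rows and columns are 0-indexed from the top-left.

-6

The receptive field on the input at this output position is [-3 5 / -3 5]. Elementwise product with the kernel and sum: -3·1 + 5·-1 + -3·1 + 5·1.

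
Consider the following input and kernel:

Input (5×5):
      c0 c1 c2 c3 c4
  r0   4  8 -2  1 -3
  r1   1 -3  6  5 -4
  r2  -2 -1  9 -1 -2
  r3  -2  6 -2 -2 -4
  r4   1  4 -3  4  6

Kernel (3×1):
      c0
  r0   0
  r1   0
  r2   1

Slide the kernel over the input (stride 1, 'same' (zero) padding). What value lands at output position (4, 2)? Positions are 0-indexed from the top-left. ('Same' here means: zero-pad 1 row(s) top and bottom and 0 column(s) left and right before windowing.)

The receptive field on the zero-padded input at this output position is [-2 / -3 / 0]. Elementwise product with the kernel and sum: 0·1.

0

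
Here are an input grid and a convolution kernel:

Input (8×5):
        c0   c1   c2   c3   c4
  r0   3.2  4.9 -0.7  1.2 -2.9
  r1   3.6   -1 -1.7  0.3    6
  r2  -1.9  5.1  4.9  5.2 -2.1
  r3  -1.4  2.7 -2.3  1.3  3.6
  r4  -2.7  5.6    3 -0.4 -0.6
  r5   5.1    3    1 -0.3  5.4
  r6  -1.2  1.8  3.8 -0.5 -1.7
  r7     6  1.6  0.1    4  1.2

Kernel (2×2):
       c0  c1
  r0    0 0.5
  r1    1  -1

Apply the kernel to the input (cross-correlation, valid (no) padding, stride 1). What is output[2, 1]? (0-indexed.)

7.45

The receptive field on the input at this output position is [5.1 4.9 / 2.7 -2.3]. Elementwise product with the kernel and sum: 4.9·0.5 + 2.7·1 + -2.3·-1.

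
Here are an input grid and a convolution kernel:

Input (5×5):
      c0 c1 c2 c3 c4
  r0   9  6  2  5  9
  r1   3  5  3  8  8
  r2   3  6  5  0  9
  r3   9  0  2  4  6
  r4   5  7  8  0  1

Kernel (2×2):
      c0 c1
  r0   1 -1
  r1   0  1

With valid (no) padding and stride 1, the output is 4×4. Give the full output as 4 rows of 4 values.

8 7 5 4
4 7 -5 9
-3 3 9 -3
16 6 -2 -1

Output[0,0]: The receptive field on the input at this output position is [9 6 / 3 5]. Elementwise product with the kernel and sum: 9·1 + 6·-1 + 5·1.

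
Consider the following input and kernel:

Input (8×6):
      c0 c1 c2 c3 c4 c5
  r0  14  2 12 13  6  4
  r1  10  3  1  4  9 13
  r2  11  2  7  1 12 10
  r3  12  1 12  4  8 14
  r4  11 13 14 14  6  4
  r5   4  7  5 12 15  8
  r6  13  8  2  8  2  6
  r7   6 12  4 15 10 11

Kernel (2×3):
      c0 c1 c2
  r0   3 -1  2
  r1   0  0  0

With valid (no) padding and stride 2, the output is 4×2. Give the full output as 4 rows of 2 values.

Output[0,0]: The receptive field on the input at this output position is [14 2 12 / 10 3 1]. Elementwise product with the kernel and sum: 14·3 + 2·-1 + 12·2.
Output[0,1]: The receptive field on the input at this output position is [12 13 6 / 1 4 9]. Elementwise product with the kernel and sum: 12·3 + 13·-1 + 6·2.

64 35
45 44
48 40
35 2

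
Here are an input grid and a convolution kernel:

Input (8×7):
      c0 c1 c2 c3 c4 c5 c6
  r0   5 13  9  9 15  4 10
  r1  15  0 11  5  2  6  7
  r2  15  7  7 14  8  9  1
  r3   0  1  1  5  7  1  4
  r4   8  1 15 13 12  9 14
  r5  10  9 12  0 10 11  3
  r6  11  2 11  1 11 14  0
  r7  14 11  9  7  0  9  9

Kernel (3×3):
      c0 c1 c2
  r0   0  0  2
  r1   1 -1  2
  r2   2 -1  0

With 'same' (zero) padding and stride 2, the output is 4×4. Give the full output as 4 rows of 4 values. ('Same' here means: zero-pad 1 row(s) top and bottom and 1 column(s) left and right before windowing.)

6 11 10 -1
-1 39 39 6
-14 28 11 14
-3 6 54 23

Output[0,0]: The receptive field on the zero-padded input at this output position is [0 0 0 / 0 5 13 / 0 15 0]. Elementwise product with the kernel and sum: 0·2 + 0·1 + 5·-1 + 13·2 + 0·2 + 15·-1.
Output[0,1]: The receptive field on the zero-padded input at this output position is [0 0 0 / 13 9 9 / 0 11 5]. Elementwise product with the kernel and sum: 0·2 + 13·1 + 9·-1 + 9·2 + 0·2 + 11·-1.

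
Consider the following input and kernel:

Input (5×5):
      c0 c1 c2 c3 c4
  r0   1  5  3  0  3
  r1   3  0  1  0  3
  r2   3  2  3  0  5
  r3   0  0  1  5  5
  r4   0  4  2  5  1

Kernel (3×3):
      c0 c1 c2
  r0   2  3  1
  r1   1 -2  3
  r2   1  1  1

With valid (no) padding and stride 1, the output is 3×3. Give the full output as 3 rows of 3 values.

Output[0,0]: The receptive field on the input at this output position is [1 5 3 / 3 0 1 / 3 2 3]. Elementwise product with the kernel and sum: 1·2 + 5·3 + 3·1 + 3·1 + 0·-2 + 1·3 + 3·1 + 2·1 + 3·1.
Output[0,1]: The receptive field on the input at this output position is [5 3 0 / 0 1 0 / 2 3 0]. Elementwise product with the kernel and sum: 5·2 + 3·3 + 0·1 + 0·1 + 1·-2 + 0·3 + 2·1 + 3·1 + 0·1.

34 22 27
16 5 34
24 37 25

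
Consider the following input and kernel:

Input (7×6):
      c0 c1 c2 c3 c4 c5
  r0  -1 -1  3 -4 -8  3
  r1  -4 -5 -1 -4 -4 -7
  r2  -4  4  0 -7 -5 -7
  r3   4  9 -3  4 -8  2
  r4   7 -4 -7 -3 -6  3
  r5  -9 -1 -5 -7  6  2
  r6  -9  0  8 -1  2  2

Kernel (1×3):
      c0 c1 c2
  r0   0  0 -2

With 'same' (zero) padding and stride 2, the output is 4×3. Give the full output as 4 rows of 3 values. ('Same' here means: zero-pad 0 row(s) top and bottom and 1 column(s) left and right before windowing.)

2 8 -6
-8 14 14
8 6 -6
0 2 -4

Output[0,0]: The receptive field on the zero-padded input at this output position is [0 -1 -1]. Elementwise product with the kernel and sum: -1·-2.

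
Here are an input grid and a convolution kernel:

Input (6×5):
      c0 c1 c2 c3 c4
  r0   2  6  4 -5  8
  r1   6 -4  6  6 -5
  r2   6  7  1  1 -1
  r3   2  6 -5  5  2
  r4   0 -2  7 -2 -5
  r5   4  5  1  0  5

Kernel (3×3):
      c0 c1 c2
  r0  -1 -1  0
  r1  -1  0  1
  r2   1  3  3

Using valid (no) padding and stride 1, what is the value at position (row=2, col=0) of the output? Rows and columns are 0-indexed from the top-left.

The receptive field on the input at this output position is [6 7 1 / 2 6 -5 / 0 -2 7]. Elementwise product with the kernel and sum: 6·-1 + 7·-1 + 2·-1 + -5·1 + 0·1 + -2·3 + 7·3.

-5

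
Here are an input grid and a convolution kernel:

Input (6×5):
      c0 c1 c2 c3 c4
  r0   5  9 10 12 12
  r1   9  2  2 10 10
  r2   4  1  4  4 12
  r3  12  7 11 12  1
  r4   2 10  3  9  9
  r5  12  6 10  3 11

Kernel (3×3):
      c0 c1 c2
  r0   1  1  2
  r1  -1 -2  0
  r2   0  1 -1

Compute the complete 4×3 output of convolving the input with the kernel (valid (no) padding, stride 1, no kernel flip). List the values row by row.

Output[0,0]: The receptive field on the input at this output position is [5 9 10 / 9 2 2 / 4 1 4]. Elementwise product with the kernel and sum: 5·1 + 9·1 + 10·2 + 9·-1 + 2·-2 + 1·1 + 4·-1.
Output[0,1]: The receptive field on the input at this output position is [9 10 12 / 2 2 10 / 1 4 4]. Elementwise product with the kernel and sum: 9·1 + 10·1 + 12·2 + 2·-1 + 2·-2 + 4·1 + 4·-1.

18 37 16
5 14 31
-6 -22 -3
15 33 -4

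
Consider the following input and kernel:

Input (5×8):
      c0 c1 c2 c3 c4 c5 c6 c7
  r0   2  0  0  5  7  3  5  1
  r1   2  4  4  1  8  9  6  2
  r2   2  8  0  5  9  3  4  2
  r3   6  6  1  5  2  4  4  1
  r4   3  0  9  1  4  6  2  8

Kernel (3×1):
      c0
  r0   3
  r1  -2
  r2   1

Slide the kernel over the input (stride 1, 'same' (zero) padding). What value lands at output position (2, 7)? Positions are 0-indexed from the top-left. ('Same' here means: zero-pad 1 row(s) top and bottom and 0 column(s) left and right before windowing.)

The receptive field on the zero-padded input at this output position is [2 / 2 / 1]. Elementwise product with the kernel and sum: 2·3 + 2·-2 + 1·1.

3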